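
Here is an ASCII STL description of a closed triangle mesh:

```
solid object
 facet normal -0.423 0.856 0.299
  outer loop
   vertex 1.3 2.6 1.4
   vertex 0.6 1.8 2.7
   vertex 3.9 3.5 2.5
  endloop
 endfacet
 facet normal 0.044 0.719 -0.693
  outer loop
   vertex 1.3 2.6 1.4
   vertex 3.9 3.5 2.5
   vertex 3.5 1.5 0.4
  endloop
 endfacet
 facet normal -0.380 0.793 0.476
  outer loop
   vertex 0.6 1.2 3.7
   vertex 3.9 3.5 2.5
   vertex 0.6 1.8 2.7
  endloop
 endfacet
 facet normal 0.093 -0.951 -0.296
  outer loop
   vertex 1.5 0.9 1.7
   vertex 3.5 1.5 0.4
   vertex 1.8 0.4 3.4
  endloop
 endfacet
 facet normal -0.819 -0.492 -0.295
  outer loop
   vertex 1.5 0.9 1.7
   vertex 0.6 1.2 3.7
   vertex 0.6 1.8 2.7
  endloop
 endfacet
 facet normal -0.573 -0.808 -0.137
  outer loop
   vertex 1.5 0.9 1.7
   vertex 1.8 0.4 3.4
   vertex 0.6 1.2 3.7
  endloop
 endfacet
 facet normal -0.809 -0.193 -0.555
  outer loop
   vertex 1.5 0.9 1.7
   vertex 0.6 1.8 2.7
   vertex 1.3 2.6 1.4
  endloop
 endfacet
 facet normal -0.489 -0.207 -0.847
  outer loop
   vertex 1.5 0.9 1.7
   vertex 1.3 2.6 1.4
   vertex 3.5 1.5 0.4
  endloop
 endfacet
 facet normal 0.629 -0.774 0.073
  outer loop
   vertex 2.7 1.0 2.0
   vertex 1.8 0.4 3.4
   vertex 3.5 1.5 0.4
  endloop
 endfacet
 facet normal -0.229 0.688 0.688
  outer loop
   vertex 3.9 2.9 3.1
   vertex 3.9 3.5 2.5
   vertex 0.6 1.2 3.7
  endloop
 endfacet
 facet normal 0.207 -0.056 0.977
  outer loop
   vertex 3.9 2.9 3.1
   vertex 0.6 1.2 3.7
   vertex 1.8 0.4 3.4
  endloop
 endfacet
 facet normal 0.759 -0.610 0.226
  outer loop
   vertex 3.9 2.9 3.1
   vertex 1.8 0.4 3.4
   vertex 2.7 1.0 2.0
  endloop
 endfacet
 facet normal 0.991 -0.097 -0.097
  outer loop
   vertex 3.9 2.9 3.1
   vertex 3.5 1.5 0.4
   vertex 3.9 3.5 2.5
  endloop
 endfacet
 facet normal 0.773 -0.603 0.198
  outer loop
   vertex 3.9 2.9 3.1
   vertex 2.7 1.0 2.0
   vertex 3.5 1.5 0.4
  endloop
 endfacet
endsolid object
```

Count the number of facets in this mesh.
14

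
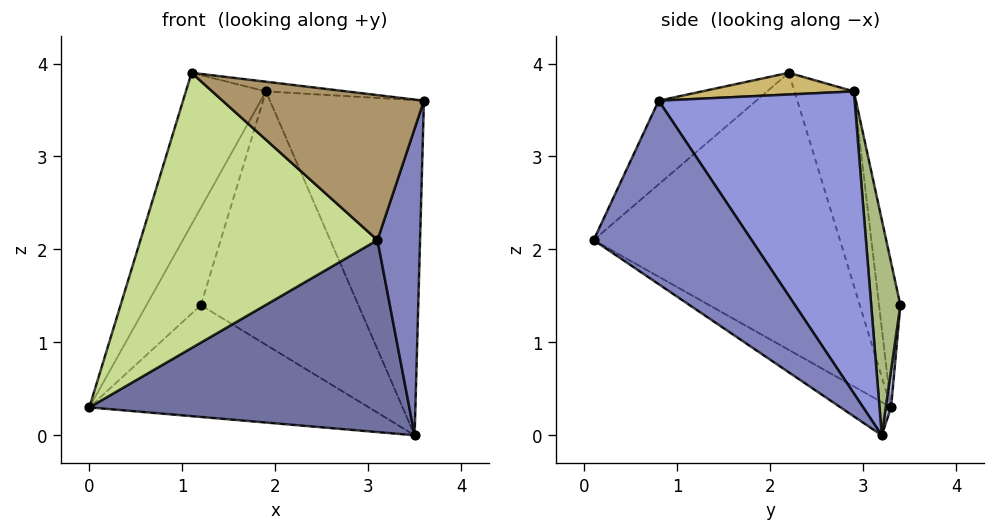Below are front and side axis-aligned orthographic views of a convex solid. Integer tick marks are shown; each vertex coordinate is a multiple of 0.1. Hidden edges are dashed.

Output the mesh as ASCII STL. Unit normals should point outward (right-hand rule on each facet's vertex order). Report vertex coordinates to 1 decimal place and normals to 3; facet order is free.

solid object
 facet normal -0.087 -0.551 -0.830
  outer loop
   vertex 3.1 0.1 2.1
   vertex 0.0 3.3 0.3
   vertex 3.5 3.2 0.0
  endloop
 endfacet
 facet normal 0.947 -0.255 -0.196
  outer loop
   vertex 3.1 0.1 2.1
   vertex 3.5 3.2 0.0
   vertex 3.6 0.8 3.6
  endloop
 endfacet
 facet normal 0.732 0.576 0.363
  outer loop
   vertex 1.9 2.9 3.7
   vertex 3.6 0.8 3.6
   vertex 3.5 3.2 0.0
  endloop
 endfacet
 facet normal 0.019 0.994 -0.111
  outer loop
   vertex 1.2 3.4 1.4
   vertex 3.5 3.2 0.0
   vertex 0.0 3.3 0.3
  endloop
 endfacet
 facet normal -0.348 0.888 0.299
  outer loop
   vertex 1.2 3.4 1.4
   vertex 0.0 3.3 0.3
   vertex 1.9 2.9 3.7
  endloop
 endfacet
 facet normal 0.180 0.971 0.156
  outer loop
   vertex 1.2 3.4 1.4
   vertex 1.9 2.9 3.7
   vertex 3.5 3.2 0.0
  endloop
 endfacet
 facet normal -0.721 -0.693 0.008
  outer loop
   vertex 1.1 2.2 3.9
   vertex 0.0 3.3 0.3
   vertex 3.1 0.1 2.1
  endloop
 endfacet
 facet normal -0.548 0.738 0.393
  outer loop
   vertex 1.1 2.2 3.9
   vertex 1.9 2.9 3.7
   vertex 0.0 3.3 0.3
  endloop
 endfacet
 facet normal -0.380 -0.783 0.492
  outer loop
   vertex 1.1 2.2 3.9
   vertex 3.1 0.1 2.1
   vertex 3.6 0.8 3.6
  endloop
 endfacet
 facet normal 0.168 0.089 0.982
  outer loop
   vertex 1.1 2.2 3.9
   vertex 3.6 0.8 3.6
   vertex 1.9 2.9 3.7
  endloop
 endfacet
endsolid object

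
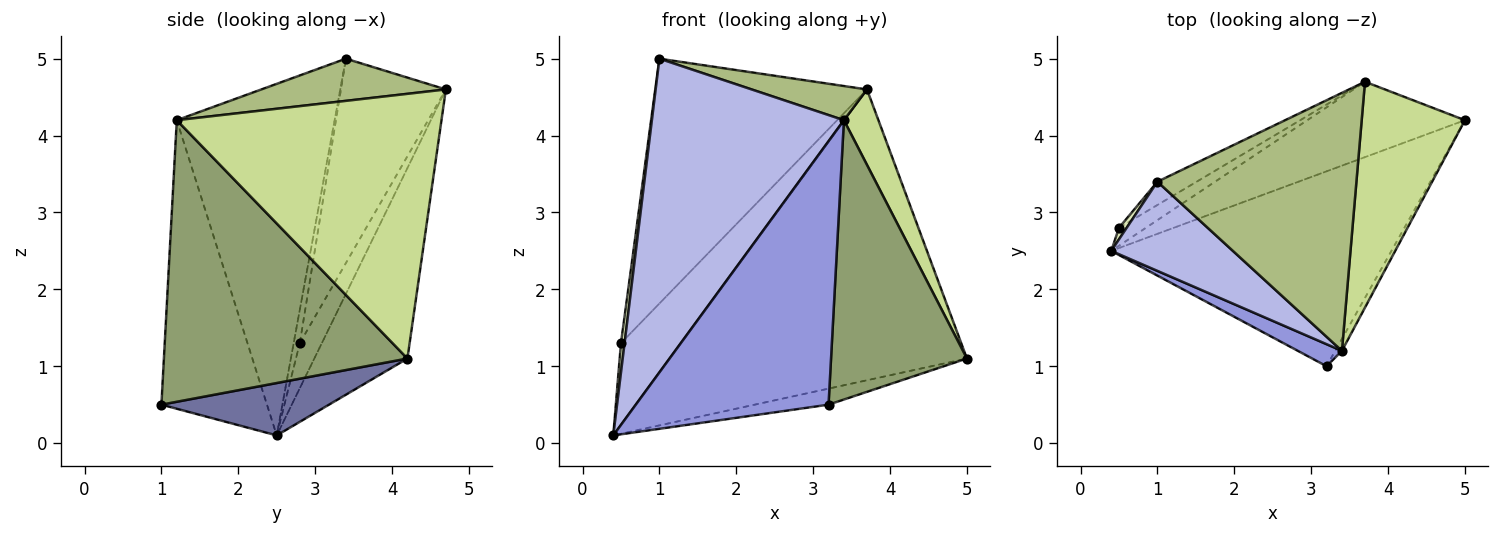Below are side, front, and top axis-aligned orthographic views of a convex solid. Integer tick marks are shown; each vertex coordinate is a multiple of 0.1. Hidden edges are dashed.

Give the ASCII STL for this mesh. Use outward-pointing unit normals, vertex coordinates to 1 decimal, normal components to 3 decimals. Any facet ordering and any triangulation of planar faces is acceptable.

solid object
 facet normal 0.183 0.081 -0.980
  outer loop
   vertex 3.2 1.0 0.5
   vertex 0.4 2.5 0.1
   vertex 5.0 4.2 1.1
  endloop
 endfacet
 facet normal -0.290 0.926 -0.240
  outer loop
   vertex 3.7 4.7 4.6
   vertex 5.0 4.2 1.1
   vertex 0.4 2.5 0.1
  endloop
 endfacet
 facet normal -0.479 -0.875 0.073
  outer loop
   vertex 3.4 1.2 4.2
   vertex 0.4 2.5 0.1
   vertex 3.2 1.0 0.5
  endloop
 endfacet
 facet normal -0.620 -0.755 0.215
  outer loop
   vertex 3.4 1.2 4.2
   vertex 1.0 3.4 5.0
   vertex 0.4 2.5 0.1
  endloop
 endfacet
 facet normal 0.873 -0.487 -0.021
  outer loop
   vertex 3.4 1.2 4.2
   vertex 3.2 1.0 0.5
   vertex 5.0 4.2 1.1
  endloop
 endfacet
 facet normal 0.206 -0.128 0.970
  outer loop
   vertex 3.4 1.2 4.2
   vertex 3.7 4.7 4.6
   vertex 1.0 3.4 5.0
  endloop
 endfacet
 facet normal 0.925 -0.120 0.361
  outer loop
   vertex 3.4 1.2 4.2
   vertex 5.0 4.2 1.1
   vertex 3.7 4.7 4.6
  endloop
 endfacet
 facet normal -0.845 -0.498 0.195
  outer loop
   vertex 0.5 2.8 1.3
   vertex 0.4 2.5 0.1
   vertex 1.0 3.4 5.0
  endloop
 endfacet
 facet normal -0.338 0.919 -0.202
  outer loop
   vertex 0.5 2.8 1.3
   vertex 3.7 4.7 4.6
   vertex 0.4 2.5 0.1
  endloop
 endfacet
 facet normal -0.442 0.893 -0.085
  outer loop
   vertex 0.5 2.8 1.3
   vertex 1.0 3.4 5.0
   vertex 3.7 4.7 4.6
  endloop
 endfacet
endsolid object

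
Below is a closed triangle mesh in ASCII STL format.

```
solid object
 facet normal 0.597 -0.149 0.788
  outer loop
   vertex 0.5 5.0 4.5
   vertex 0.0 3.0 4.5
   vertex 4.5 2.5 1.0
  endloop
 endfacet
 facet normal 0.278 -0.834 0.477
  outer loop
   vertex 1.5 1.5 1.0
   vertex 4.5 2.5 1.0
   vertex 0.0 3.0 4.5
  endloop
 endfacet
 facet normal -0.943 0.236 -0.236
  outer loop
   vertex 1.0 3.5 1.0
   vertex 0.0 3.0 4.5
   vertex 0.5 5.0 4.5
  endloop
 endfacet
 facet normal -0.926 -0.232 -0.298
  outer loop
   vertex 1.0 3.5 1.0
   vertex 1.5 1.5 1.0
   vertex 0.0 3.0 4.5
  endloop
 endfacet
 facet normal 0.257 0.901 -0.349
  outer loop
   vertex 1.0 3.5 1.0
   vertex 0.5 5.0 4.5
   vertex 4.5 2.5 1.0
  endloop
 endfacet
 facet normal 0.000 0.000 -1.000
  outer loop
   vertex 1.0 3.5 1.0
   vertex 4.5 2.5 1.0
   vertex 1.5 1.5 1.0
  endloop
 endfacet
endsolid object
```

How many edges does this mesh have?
9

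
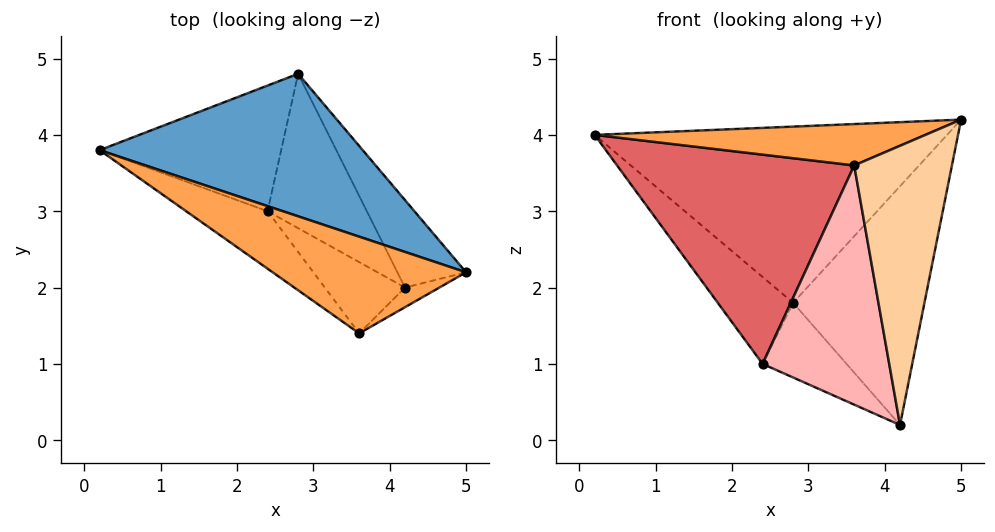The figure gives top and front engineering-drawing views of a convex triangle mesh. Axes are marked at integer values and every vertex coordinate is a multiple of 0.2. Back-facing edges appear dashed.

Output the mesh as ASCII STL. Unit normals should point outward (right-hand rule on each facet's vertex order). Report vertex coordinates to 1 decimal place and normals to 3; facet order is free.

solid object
 facet normal 0.227 0.757 0.612
  outer loop
   vertex 2.8 4.8 1.8
   vertex 0.2 3.8 4.0
   vertex 5.0 2.2 4.2
  endloop
 endfacet
 facet normal 0.829 0.525 -0.192
  outer loop
   vertex 4.2 2.0 0.2
   vertex 2.8 4.8 1.8
   vertex 5.0 2.2 4.2
  endloop
 endfacet
 facet normal -0.167 -0.388 0.907
  outer loop
   vertex 3.6 1.4 3.6
   vertex 5.0 2.2 4.2
   vertex 0.2 3.8 4.0
  endloop
 endfacet
 facet normal 0.515 -0.855 -0.060
  outer loop
   vertex 3.6 1.4 3.6
   vertex 4.2 2.0 0.2
   vertex 5.0 2.2 4.2
  endloop
 endfacet
 facet normal -0.675 0.420 -0.607
  outer loop
   vertex 2.4 3.0 1.0
   vertex 0.2 3.8 4.0
   vertex 2.8 4.8 1.8
  endloop
 endfacet
 facet normal -0.156 0.430 -0.889
  outer loop
   vertex 2.4 3.0 1.0
   vertex 2.8 4.8 1.8
   vertex 4.2 2.0 0.2
  endloop
 endfacet
 facet normal -0.580 -0.786 -0.216
  outer loop
   vertex 2.4 3.0 1.0
   vertex 3.6 1.4 3.6
   vertex 0.2 3.8 4.0
  endloop
 endfacet
 facet normal -0.550 -0.800 -0.238
  outer loop
   vertex 2.4 3.0 1.0
   vertex 4.2 2.0 0.2
   vertex 3.6 1.4 3.6
  endloop
 endfacet
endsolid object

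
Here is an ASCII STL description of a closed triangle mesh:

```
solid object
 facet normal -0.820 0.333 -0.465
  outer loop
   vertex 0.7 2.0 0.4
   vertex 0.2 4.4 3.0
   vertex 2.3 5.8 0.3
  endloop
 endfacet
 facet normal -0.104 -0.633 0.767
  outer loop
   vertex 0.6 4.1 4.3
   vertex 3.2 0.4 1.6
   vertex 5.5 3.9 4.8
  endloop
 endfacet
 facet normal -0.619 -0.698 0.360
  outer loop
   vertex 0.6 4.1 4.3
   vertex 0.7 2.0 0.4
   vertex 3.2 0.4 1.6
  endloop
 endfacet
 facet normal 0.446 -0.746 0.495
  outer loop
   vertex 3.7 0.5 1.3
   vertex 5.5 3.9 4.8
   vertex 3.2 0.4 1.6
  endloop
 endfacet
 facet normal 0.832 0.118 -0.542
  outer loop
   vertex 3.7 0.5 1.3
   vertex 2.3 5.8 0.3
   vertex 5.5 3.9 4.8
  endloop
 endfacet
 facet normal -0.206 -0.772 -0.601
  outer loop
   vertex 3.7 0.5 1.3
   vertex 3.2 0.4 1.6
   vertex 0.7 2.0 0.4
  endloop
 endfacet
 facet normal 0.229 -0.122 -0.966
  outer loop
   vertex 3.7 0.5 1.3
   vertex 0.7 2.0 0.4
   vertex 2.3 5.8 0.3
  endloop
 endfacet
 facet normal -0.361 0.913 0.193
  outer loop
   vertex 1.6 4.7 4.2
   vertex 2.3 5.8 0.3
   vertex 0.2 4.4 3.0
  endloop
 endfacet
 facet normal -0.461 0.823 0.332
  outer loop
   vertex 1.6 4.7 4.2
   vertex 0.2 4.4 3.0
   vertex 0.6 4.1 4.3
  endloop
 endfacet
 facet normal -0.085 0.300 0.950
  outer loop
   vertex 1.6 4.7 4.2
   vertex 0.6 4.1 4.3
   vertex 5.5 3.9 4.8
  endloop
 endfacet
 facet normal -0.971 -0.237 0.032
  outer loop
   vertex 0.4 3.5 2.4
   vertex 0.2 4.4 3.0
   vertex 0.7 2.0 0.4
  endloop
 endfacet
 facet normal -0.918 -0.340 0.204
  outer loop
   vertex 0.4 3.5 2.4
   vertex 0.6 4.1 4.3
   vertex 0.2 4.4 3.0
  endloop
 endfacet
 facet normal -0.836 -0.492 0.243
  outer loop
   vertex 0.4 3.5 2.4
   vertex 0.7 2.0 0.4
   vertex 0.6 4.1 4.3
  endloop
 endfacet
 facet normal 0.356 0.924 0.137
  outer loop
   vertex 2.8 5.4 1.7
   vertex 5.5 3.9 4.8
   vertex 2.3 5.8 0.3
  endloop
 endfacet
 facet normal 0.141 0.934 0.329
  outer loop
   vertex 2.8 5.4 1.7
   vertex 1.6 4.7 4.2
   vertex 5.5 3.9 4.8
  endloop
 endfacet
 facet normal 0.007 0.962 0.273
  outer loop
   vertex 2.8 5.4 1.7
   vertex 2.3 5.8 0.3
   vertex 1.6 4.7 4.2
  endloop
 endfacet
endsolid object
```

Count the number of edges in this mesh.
24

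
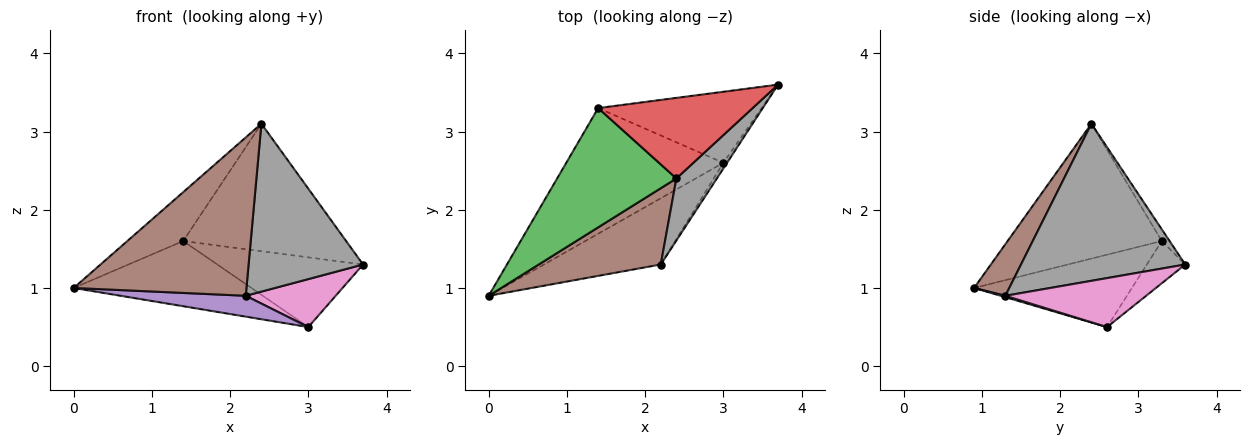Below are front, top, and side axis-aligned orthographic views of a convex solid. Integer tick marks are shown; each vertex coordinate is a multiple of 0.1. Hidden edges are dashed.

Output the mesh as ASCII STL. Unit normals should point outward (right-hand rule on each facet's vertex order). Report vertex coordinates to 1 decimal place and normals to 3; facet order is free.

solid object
 facet normal -0.378 0.426 -0.822
  outer loop
   vertex 1.4 3.3 1.6
   vertex 3.0 2.6 0.5
   vertex 0.0 0.9 1.0
  endloop
 endfacet
 facet normal -0.181 0.689 -0.702
  outer loop
   vertex 1.4 3.3 1.6
   vertex 3.7 3.6 1.3
   vertex 3.0 2.6 0.5
  endloop
 endfacet
 facet normal -0.723 0.262 0.639
  outer loop
   vertex 1.4 3.3 1.6
   vertex 0.0 0.9 1.0
   vertex 2.4 2.4 3.1
  endloop
 endfacet
 facet normal -0.041 0.845 0.534
  outer loop
   vertex 1.4 3.3 1.6
   vertex 2.4 2.4 3.1
   vertex 3.7 3.6 1.3
  endloop
 endfacet
 facet normal 0.011 -0.300 -0.954
  outer loop
   vertex 2.2 1.3 0.9
   vertex 0.0 0.9 1.0
   vertex 3.0 2.6 0.5
  endloop
 endfacet
 facet normal 0.181 -0.886 0.427
  outer loop
   vertex 2.2 1.3 0.9
   vertex 2.4 2.4 3.1
   vertex 0.0 0.9 1.0
  endloop
 endfacet
 facet normal 0.841 -0.537 -0.064
  outer loop
   vertex 2.2 1.3 0.9
   vertex 3.0 2.6 0.5
   vertex 3.7 3.6 1.3
  endloop
 endfacet
 facet normal 0.803 -0.559 0.207
  outer loop
   vertex 2.2 1.3 0.9
   vertex 3.7 3.6 1.3
   vertex 2.4 2.4 3.1
  endloop
 endfacet
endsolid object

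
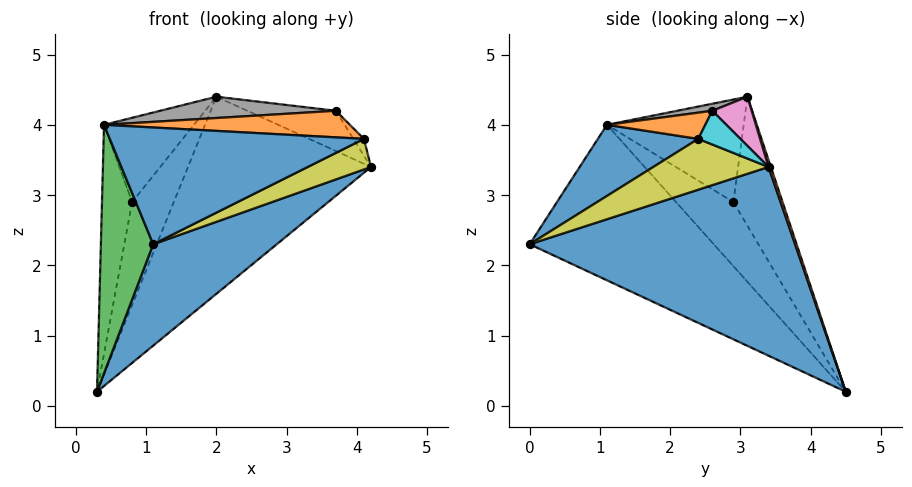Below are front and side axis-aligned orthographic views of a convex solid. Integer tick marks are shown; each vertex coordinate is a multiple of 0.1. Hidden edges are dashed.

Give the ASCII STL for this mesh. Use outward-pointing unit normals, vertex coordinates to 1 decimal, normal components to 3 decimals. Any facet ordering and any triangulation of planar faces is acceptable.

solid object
 facet normal 0.566 -0.264 -0.781
  outer loop
   vertex 1.1 0.0 2.3
   vertex 0.3 4.5 0.2
   vertex 4.2 3.4 3.4
  endloop
 endfacet
 facet normal 0.012 0.950 0.312
  outer loop
   vertex 2.0 3.1 4.4
   vertex 4.2 3.4 3.4
   vertex 0.3 4.5 0.2
  endloop
 endfacet
 facet normal -0.940 -0.267 -0.214
  outer loop
   vertex 0.4 1.1 4.0
   vertex 0.3 4.5 0.2
   vertex 1.1 0.0 2.3
  endloop
 endfacet
 facet normal -0.676 0.572 0.464
  outer loop
   vertex 0.8 2.9 2.9
   vertex 2.0 3.1 4.4
   vertex 0.3 4.5 0.2
  endloop
 endfacet
 facet normal -0.810 0.426 0.403
  outer loop
   vertex 0.8 2.9 2.9
   vertex 0.3 4.5 0.2
   vertex 0.4 1.1 4.0
  endloop
 endfacet
 facet normal -0.718 0.472 0.511
  outer loop
   vertex 0.8 2.9 2.9
   vertex 0.4 1.1 4.0
   vertex 2.0 3.1 4.4
  endloop
 endfacet
 facet normal 0.264 0.594 0.760
  outer loop
   vertex 3.7 2.6 4.2
   vertex 4.2 3.4 3.4
   vertex 2.0 3.1 4.4
  endloop
 endfacet
 facet normal 0.046 -0.231 0.972
  outer loop
   vertex 3.7 2.6 4.2
   vertex 2.0 3.1 4.4
   vertex 0.4 1.1 4.0
  endloop
 endfacet
 facet normal 0.625 -0.343 -0.701
  outer loop
   vertex 4.1 2.4 3.8
   vertex 1.1 0.0 2.3
   vertex 4.2 3.4 3.4
  endloop
 endfacet
 facet normal 0.740 0.185 0.647
  outer loop
   vertex 4.1 2.4 3.8
   vertex 4.2 3.4 3.4
   vertex 3.7 2.6 4.2
  endloop
 endfacet
 facet normal 0.294 -0.743 0.602
  outer loop
   vertex 4.1 2.4 3.8
   vertex 0.4 1.1 4.0
   vertex 1.1 0.0 2.3
  endloop
 endfacet
 facet normal 0.285 -0.712 0.641
  outer loop
   vertex 4.1 2.4 3.8
   vertex 3.7 2.6 4.2
   vertex 0.4 1.1 4.0
  endloop
 endfacet
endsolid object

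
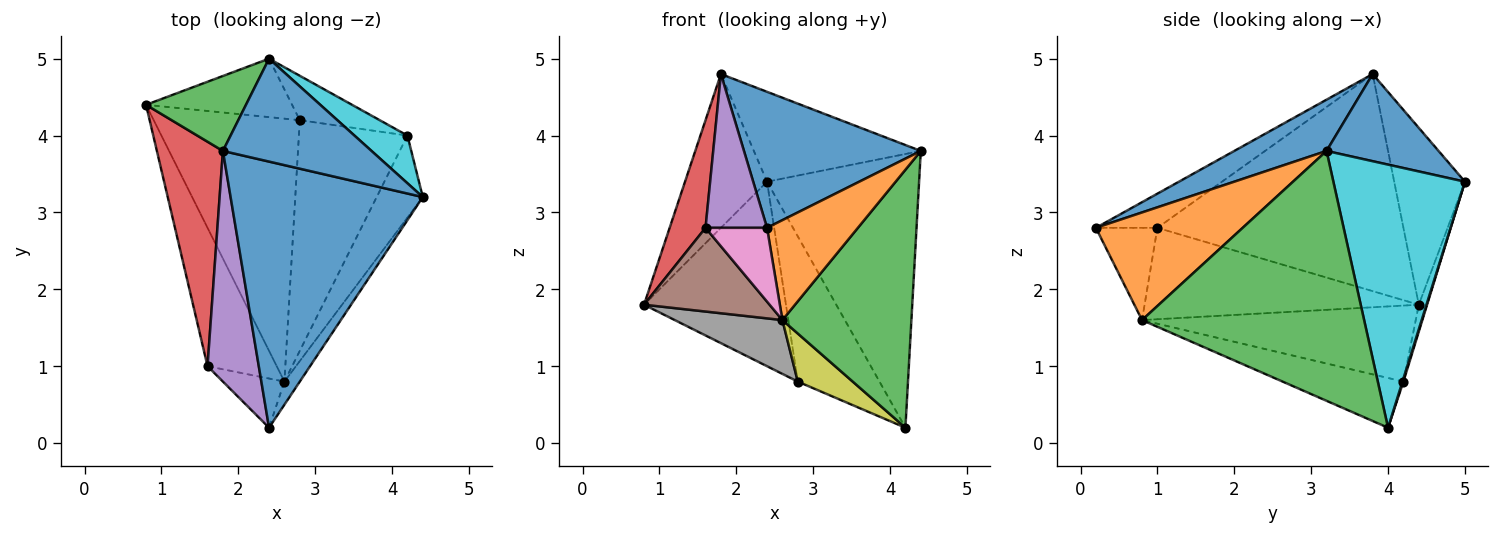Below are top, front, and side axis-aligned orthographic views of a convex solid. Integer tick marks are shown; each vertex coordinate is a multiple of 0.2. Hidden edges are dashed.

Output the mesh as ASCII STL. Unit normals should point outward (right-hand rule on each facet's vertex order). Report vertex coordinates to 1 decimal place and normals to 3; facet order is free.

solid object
 facet normal 0.231 -0.443 0.866
  outer loop
   vertex 1.8 3.8 4.8
   vertex 2.4 0.2 2.8
   vertex 4.4 3.2 3.8
  endloop
 endfacet
 facet normal 0.844 -0.523 -0.121
  outer loop
   vertex 2.6 0.8 1.6
   vertex 4.4 3.2 3.8
   vertex 2.4 0.2 2.8
  endloop
 endfacet
 facet normal 0.854 -0.496 -0.158
  outer loop
   vertex 2.6 0.8 1.6
   vertex 4.2 4.0 0.2
   vertex 4.4 3.2 3.8
  endloop
 endfacet
 facet normal -0.948 -0.138 0.288
  outer loop
   vertex 1.6 1.0 2.8
   vertex 1.8 3.8 4.8
   vertex 0.8 4.4 1.8
  endloop
 endfacet
 facet normal -0.485 -0.485 0.728
  outer loop
   vertex 1.6 1.0 2.8
   vertex 2.4 0.2 2.8
   vertex 1.8 3.8 4.8
  endloop
 endfacet
 facet normal -0.749 -0.343 -0.567
  outer loop
   vertex 1.6 1.0 2.8
   vertex 0.8 4.4 1.8
   vertex 2.6 0.8 1.6
  endloop
 endfacet
 facet normal -0.640 -0.640 -0.426
  outer loop
   vertex 1.6 1.0 2.8
   vertex 2.6 0.8 1.6
   vertex 2.4 0.2 2.8
  endloop
 endfacet
 facet normal -0.454 -0.179 -0.873
  outer loop
   vertex 2.8 4.2 0.8
   vertex 2.6 0.8 1.6
   vertex 0.8 4.4 1.8
  endloop
 endfacet
 facet normal -0.409 -0.186 -0.893
  outer loop
   vertex 2.8 4.2 0.8
   vertex 4.2 4.0 0.2
   vertex 2.6 0.8 1.6
  endloop
 endfacet
 facet normal 0.649 0.750 0.131
  outer loop
   vertex 2.4 5.0 3.4
   vertex 4.4 3.2 3.8
   vertex 4.2 4.0 0.2
  endloop
 endfacet
 facet normal 0.404 0.602 0.689
  outer loop
   vertex 2.4 5.0 3.4
   vertex 1.8 3.8 4.8
   vertex 4.4 3.2 3.8
  endloop
 endfacet
 facet normal 0.011 0.956 -0.292
  outer loop
   vertex 2.4 5.0 3.4
   vertex 4.2 4.0 0.2
   vertex 2.8 4.2 0.8
  endloop
 endfacet
 facet normal -0.613 0.710 0.346
  outer loop
   vertex 2.4 5.0 3.4
   vertex 0.8 4.4 1.8
   vertex 1.8 3.8 4.8
  endloop
 endfacet
 facet normal -0.056 0.952 -0.301
  outer loop
   vertex 2.4 5.0 3.4
   vertex 2.8 4.2 0.8
   vertex 0.8 4.4 1.8
  endloop
 endfacet
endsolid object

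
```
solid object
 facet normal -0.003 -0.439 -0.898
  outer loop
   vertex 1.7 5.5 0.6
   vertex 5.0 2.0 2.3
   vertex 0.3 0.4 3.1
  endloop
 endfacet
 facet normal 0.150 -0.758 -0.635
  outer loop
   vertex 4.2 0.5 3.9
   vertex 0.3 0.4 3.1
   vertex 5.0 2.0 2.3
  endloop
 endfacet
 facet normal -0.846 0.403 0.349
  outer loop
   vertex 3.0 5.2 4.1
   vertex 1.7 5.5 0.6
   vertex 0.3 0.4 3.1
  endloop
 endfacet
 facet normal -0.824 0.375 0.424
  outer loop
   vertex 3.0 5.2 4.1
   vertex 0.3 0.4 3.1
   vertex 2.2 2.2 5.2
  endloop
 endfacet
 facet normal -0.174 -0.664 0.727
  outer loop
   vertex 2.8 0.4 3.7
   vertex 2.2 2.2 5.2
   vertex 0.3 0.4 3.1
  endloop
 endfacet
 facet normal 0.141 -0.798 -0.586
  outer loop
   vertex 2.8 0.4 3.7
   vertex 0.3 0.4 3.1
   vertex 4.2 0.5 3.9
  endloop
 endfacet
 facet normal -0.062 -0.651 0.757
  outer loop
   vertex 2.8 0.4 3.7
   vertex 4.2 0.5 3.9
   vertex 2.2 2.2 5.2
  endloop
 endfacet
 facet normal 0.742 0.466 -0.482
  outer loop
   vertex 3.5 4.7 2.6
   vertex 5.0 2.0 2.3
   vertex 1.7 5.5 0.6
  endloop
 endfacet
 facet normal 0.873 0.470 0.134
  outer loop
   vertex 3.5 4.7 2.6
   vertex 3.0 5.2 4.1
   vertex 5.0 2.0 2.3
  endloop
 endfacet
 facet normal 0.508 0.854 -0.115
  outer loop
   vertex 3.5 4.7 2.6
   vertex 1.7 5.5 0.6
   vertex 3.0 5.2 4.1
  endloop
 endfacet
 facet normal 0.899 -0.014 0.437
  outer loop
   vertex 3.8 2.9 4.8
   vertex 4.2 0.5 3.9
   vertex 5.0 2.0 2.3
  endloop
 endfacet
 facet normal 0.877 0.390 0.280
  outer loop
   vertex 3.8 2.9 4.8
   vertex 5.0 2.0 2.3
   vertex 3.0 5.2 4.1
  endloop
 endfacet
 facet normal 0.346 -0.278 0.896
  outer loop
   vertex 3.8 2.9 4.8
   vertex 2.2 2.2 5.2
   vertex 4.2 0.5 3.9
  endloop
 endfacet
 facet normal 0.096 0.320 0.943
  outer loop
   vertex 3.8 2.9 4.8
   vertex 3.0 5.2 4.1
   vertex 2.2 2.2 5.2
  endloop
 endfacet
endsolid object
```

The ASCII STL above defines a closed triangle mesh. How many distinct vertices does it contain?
9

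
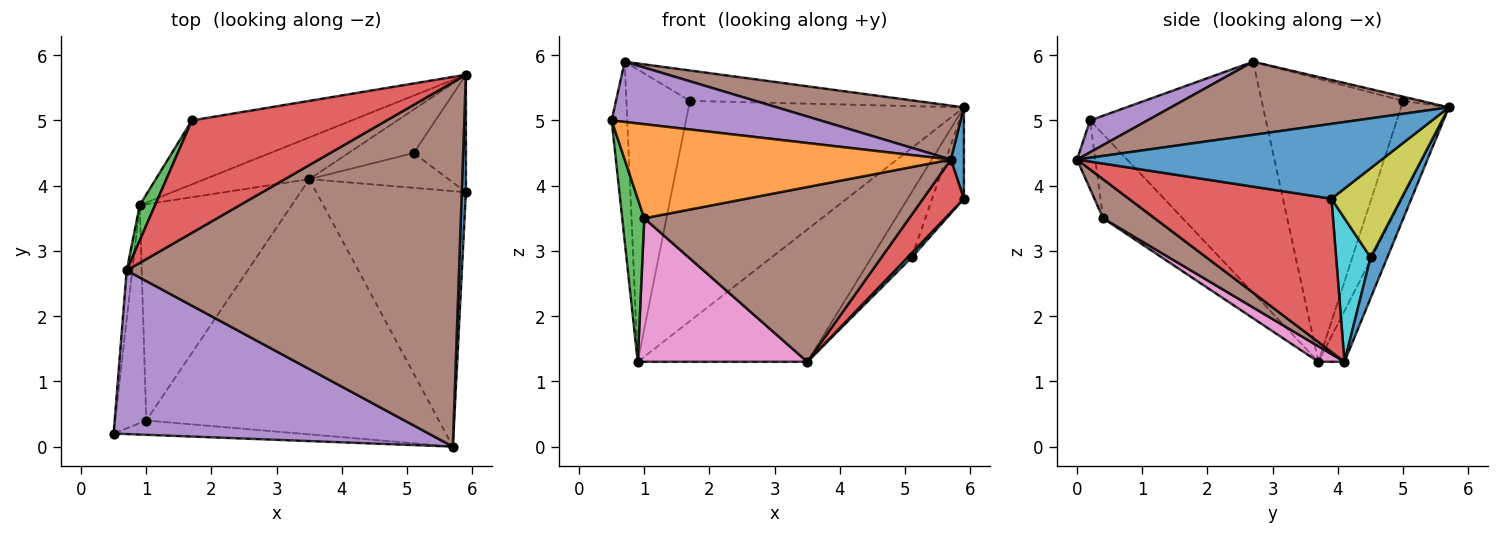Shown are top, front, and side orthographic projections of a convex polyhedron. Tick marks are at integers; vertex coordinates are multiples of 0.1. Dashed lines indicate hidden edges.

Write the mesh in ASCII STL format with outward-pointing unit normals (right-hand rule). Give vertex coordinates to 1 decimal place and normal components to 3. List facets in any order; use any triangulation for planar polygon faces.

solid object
 facet normal 0.998 -0.043 0.055
  outer loop
   vertex 5.9 5.7 5.2
   vertex 5.7 0.0 4.4
   vertex 5.9 3.9 3.8
  endloop
 endfacet
 facet normal -0.055 -0.987 -0.150
  outer loop
   vertex 1.0 0.4 3.5
   vertex 5.7 0.0 4.4
   vertex 0.5 0.2 5.0
  endloop
 endfacet
 facet normal -0.908 -0.252 -0.336
  outer loop
   vertex 1.0 0.4 3.5
   vertex 0.5 0.2 5.0
   vertex 0.9 3.7 1.3
  endloop
 endfacet
 facet normal 0.708 -0.143 -0.691
  outer loop
   vertex 3.5 4.1 1.3
   vertex 5.9 3.9 3.8
   vertex 5.7 0.0 4.4
  endloop
 endfacet
 facet normal -0.145 0.944 -0.298
  outer loop
   vertex 3.5 4.1 1.3
   vertex 0.9 3.7 1.3
   vertex 5.9 5.7 5.2
  endloop
 endfacet
 facet normal 0.109 -0.562 -0.820
  outer loop
   vertex 3.5 4.1 1.3
   vertex 5.7 0.0 4.4
   vertex 1.0 0.4 3.5
  endloop
 endfacet
 facet normal 0.085 -0.551 -0.830
  outer loop
   vertex 3.5 4.1 1.3
   vertex 1.0 0.4 3.5
   vertex 0.9 3.7 1.3
  endloop
 endfacet
 facet normal -0.164 0.947 -0.275
  outer loop
   vertex 1.7 5.0 5.3
   vertex 5.9 5.7 5.2
   vertex 0.9 3.7 1.3
  endloop
 endfacet
 facet normal 0.803 0.366 -0.470
  outer loop
   vertex 5.1 4.5 2.9
   vertex 5.9 5.7 5.2
   vertex 5.9 3.9 3.8
  endloop
 endfacet
 facet normal 0.715 -0.087 -0.694
  outer loop
   vertex 5.1 4.5 2.9
   vertex 5.9 3.9 3.8
   vertex 3.5 4.1 1.3
  endloop
 endfacet
 facet normal 0.328 0.786 -0.524
  outer loop
   vertex 5.1 4.5 2.9
   vertex 3.5 4.1 1.3
   vertex 5.9 5.7 5.2
  endloop
 endfacet
 facet normal -0.996 0.088 -0.024
  outer loop
   vertex 0.7 2.7 5.9
   vertex 0.9 3.7 1.3
   vertex 0.5 0.2 5.0
  endloop
 endfacet
 facet normal -0.911 0.409 0.049
  outer loop
   vertex 0.7 2.7 5.9
   vertex 1.7 5.0 5.3
   vertex 0.9 3.7 1.3
  endloop
 endfacet
 facet normal -0.020 0.261 0.965
  outer loop
   vertex 0.7 2.7 5.9
   vertex 5.9 5.7 5.2
   vertex 1.7 5.0 5.3
  endloop
 endfacet
 facet normal 0.095 -0.344 0.934
  outer loop
   vertex 0.7 2.7 5.9
   vertex 0.5 0.2 5.0
   vertex 5.7 0.0 4.4
  endloop
 endfacet
 facet normal 0.213 -0.143 0.967
  outer loop
   vertex 0.7 2.7 5.9
   vertex 5.7 0.0 4.4
   vertex 5.9 5.7 5.2
  endloop
 endfacet
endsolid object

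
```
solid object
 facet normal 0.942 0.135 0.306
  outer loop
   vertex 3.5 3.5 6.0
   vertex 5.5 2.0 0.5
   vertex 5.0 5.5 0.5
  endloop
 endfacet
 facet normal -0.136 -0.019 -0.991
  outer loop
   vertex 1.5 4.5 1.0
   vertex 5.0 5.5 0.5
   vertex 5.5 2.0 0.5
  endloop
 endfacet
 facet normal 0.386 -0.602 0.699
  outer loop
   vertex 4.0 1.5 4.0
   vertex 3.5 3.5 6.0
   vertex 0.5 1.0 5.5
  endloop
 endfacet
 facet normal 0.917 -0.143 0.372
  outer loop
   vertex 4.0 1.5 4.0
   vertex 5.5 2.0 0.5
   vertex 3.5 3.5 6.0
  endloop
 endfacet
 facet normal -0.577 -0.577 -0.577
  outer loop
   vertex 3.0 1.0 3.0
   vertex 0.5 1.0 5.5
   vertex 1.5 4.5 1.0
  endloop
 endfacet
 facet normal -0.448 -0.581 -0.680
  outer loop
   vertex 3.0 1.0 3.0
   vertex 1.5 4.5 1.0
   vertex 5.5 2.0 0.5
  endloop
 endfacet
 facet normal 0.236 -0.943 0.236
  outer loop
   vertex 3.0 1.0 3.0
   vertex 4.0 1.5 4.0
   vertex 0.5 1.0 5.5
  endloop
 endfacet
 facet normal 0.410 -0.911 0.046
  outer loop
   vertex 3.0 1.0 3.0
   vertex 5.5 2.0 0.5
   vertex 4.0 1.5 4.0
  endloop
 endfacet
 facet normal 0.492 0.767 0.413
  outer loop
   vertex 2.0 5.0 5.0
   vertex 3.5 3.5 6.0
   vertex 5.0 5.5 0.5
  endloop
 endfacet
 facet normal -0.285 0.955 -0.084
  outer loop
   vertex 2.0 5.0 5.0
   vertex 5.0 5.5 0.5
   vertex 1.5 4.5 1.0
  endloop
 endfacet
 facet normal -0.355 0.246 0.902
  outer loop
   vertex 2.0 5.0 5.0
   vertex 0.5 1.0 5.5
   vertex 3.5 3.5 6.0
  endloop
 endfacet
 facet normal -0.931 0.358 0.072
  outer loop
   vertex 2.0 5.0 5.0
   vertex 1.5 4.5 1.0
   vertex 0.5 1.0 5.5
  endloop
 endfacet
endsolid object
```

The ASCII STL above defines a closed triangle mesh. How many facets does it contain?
12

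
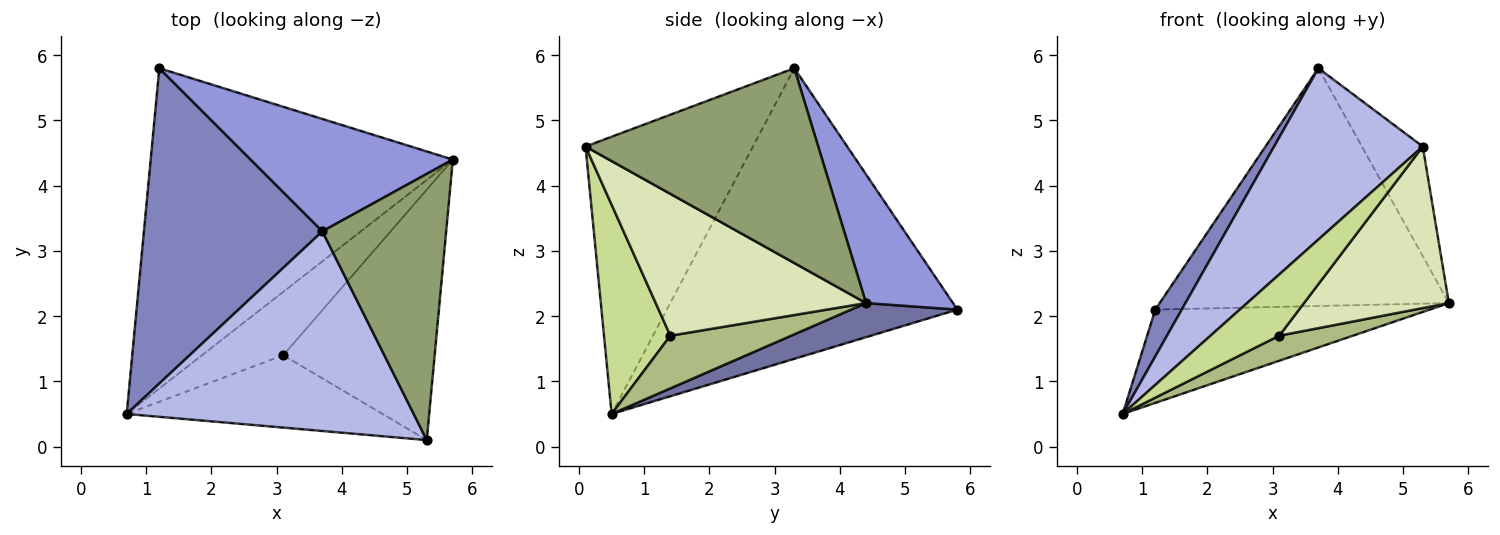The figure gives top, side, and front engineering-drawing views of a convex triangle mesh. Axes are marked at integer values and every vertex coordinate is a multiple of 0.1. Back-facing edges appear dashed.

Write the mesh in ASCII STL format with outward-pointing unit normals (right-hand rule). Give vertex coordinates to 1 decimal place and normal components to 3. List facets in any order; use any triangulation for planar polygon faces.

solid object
 facet normal 0.108 0.278 -0.955
  outer loop
   vertex 1.2 5.8 2.1
   vertex 5.7 4.4 2.2
   vertex 0.7 0.5 0.5
  endloop
 endfacet
 facet normal -0.850 -0.077 0.522
  outer loop
   vertex 3.7 3.3 5.8
   vertex 1.2 5.8 2.1
   vertex 0.7 0.5 0.5
  endloop
 endfacet
 facet normal 0.262 0.872 0.412
  outer loop
   vertex 3.7 3.3 5.8
   vertex 5.7 4.4 2.2
   vertex 1.2 5.8 2.1
  endloop
 endfacet
 facet normal -0.591 -0.525 0.612
  outer loop
   vertex 5.3 0.1 4.6
   vertex 3.7 3.3 5.8
   vertex 0.7 0.5 0.5
  endloop
 endfacet
 facet normal 0.824 0.216 0.524
  outer loop
   vertex 5.3 0.1 4.6
   vertex 5.7 4.4 2.2
   vertex 3.7 3.3 5.8
  endloop
 endfacet
 facet normal 0.516 -0.315 -0.797
  outer loop
   vertex 3.1 1.4 1.7
   vertex 0.7 0.5 0.5
   vertex 5.7 4.4 2.2
  endloop
 endfacet
 facet normal 0.529 -0.548 -0.647
  outer loop
   vertex 3.1 1.4 1.7
   vertex 5.3 0.1 4.6
   vertex 0.7 0.5 0.5
  endloop
 endfacet
 facet normal 0.619 -0.426 -0.660
  outer loop
   vertex 3.1 1.4 1.7
   vertex 5.7 4.4 2.2
   vertex 5.3 0.1 4.6
  endloop
 endfacet
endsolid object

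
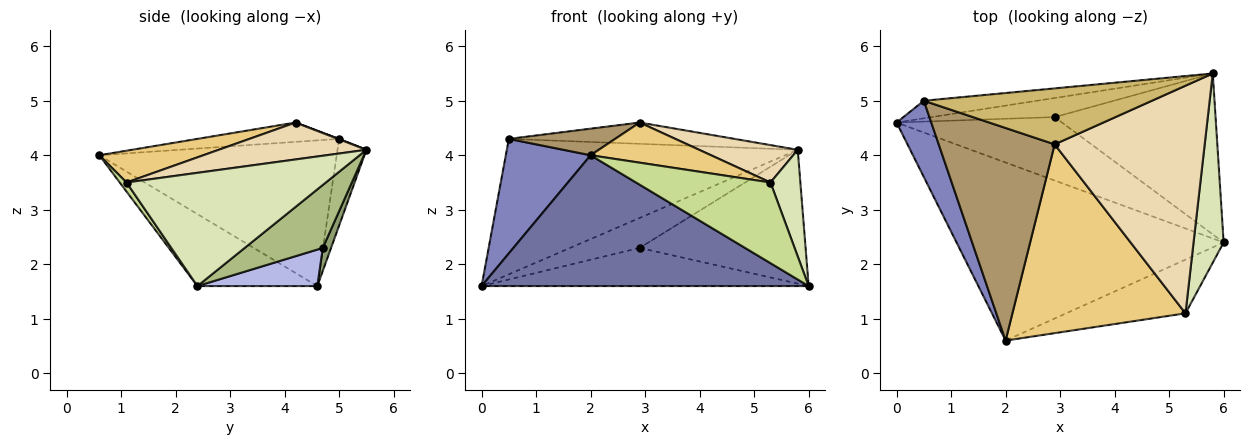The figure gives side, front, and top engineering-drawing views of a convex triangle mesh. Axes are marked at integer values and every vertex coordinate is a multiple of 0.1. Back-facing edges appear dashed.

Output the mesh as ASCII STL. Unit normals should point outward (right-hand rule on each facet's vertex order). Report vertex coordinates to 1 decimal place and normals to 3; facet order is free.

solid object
 facet normal -0.212 -0.579 -0.788
  outer loop
   vertex 2.0 0.6 4.0
   vertex 0.0 4.6 1.6
   vertex 6.0 2.4 1.6
  endloop
 endfacet
 facet normal -0.919 -0.328 0.219
  outer loop
   vertex 0.5 5.0 4.3
   vertex 0.0 4.6 1.6
   vertex 2.0 0.6 4.0
  endloop
 endfacet
 facet normal -0.098 0.987 -0.128
  outer loop
   vertex 0.5 5.0 4.3
   vertex 5.8 5.5 4.1
   vertex 0.0 4.6 1.6
  endloop
 endfacet
 facet normal 0.186 0.507 -0.842
  outer loop
   vertex 2.9 4.7 2.3
   vertex 6.0 2.4 1.6
   vertex 0.0 4.6 1.6
  endloop
 endfacet
 facet normal 0.100 0.839 -0.534
  outer loop
   vertex 2.9 4.7 2.3
   vertex 0.0 4.6 1.6
   vertex 5.8 5.5 4.1
  endloop
 endfacet
 facet normal 0.288 0.612 -0.736
  outer loop
   vertex 2.9 4.7 2.3
   vertex 5.8 5.5 4.1
   vertex 6.0 2.4 1.6
  endloop
 endfacet
 facet normal 0.042 -0.832 -0.554
  outer loop
   vertex 5.3 1.1 3.5
   vertex 2.0 0.6 4.0
   vertex 6.0 2.4 1.6
  endloop
 endfacet
 facet normal 0.956 -0.143 0.254
  outer loop
   vertex 5.3 1.1 3.5
   vertex 6.0 2.4 1.6
   vertex 5.8 5.5 4.1
  endloop
 endfacet
 facet normal -0.163 -0.122 0.979
  outer loop
   vertex 2.9 4.2 4.6
   vertex 0.5 5.0 4.3
   vertex 2.0 0.6 4.0
  endloop
 endfacet
 facet normal 0.002 0.356 0.935
  outer loop
   vertex 2.9 4.2 4.6
   vertex 5.8 5.5 4.1
   vertex 0.5 5.0 4.3
  endloop
 endfacet
 facet normal 0.177 -0.205 0.963
  outer loop
   vertex 2.9 4.2 4.6
   vertex 2.0 0.6 4.0
   vertex 5.3 1.1 3.5
  endloop
 endfacet
 facet normal 0.236 -0.158 0.959
  outer loop
   vertex 2.9 4.2 4.6
   vertex 5.3 1.1 3.5
   vertex 5.8 5.5 4.1
  endloop
 endfacet
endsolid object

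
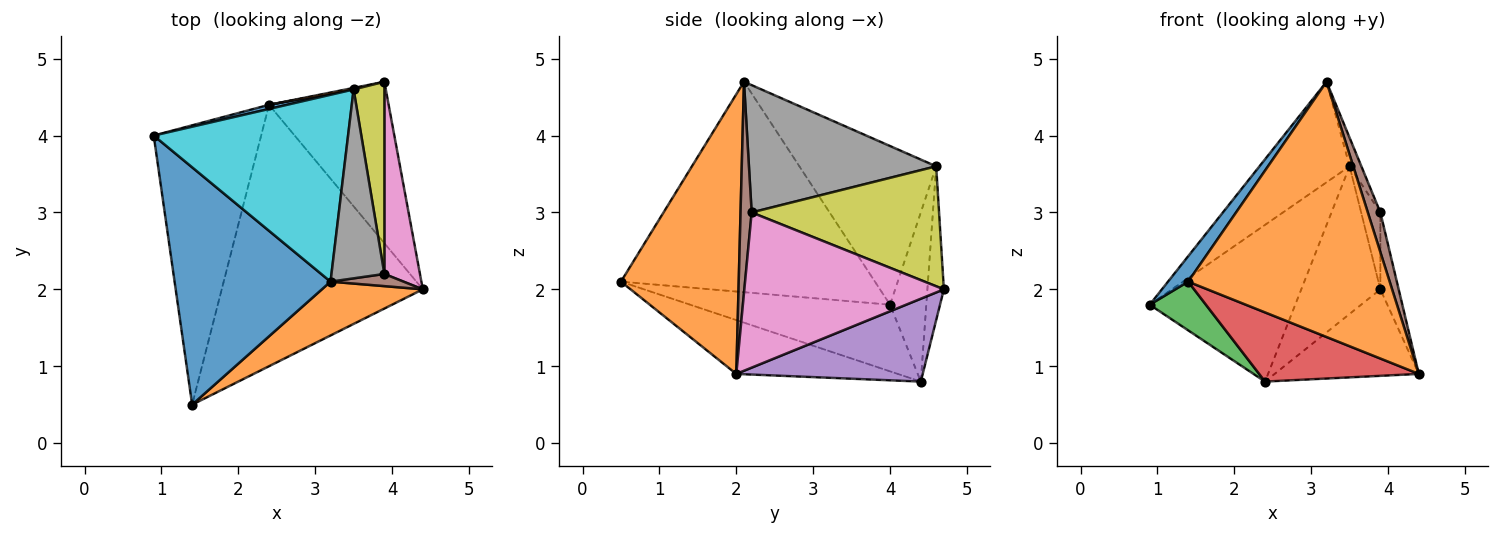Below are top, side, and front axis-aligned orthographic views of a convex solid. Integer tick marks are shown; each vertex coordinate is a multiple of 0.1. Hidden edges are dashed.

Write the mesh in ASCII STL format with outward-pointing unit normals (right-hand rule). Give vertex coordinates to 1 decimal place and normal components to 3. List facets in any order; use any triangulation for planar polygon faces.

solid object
 facet normal -0.802 -0.064 0.594
  outer loop
   vertex 3.2 2.1 4.7
   vertex 0.9 4.0 1.8
   vertex 1.4 0.5 2.1
  endloop
 endfacet
 facet normal 0.496 -0.849 0.179
  outer loop
   vertex 3.2 2.1 4.7
   vertex 1.4 0.5 2.1
   vertex 4.4 2.0 0.9
  endloop
 endfacet
 facet normal -0.521 -0.147 -0.841
  outer loop
   vertex 2.4 4.4 0.8
   vertex 1.4 0.5 2.1
   vertex 0.9 4.0 1.8
  endloop
 endfacet
 facet normal -0.250 -0.248 -0.936
  outer loop
   vertex 2.4 4.4 0.8
   vertex 4.4 2.0 0.9
   vertex 1.4 0.5 2.1
  endloop
 endfacet
 facet normal 0.521 0.403 -0.752
  outer loop
   vertex 2.4 4.4 0.8
   vertex 3.9 4.7 2.0
   vertex 4.4 2.0 0.9
  endloop
 endfacet
 facet normal 0.647 -0.729 0.223
  outer loop
   vertex 3.9 2.2 3.0
   vertex 3.2 2.1 4.7
   vertex 4.4 2.0 0.9
  endloop
 endfacet
 facet normal 0.971 0.089 0.223
  outer loop
   vertex 3.9 2.2 3.0
   vertex 4.4 2.0 0.9
   vertex 3.9 4.7 2.0
  endloop
 endfacet
 facet normal 0.922 0.058 0.383
  outer loop
   vertex 3.5 4.6 3.6
   vertex 3.2 2.1 4.7
   vertex 3.9 2.2 3.0
  endloop
 endfacet
 facet normal 0.964 0.099 0.247
  outer loop
   vertex 3.5 4.6 3.6
   vertex 3.9 2.2 3.0
   vertex 3.9 4.7 2.0
  endloop
 endfacet
 facet normal -0.584 0.385 0.715
  outer loop
   vertex 3.5 4.6 3.6
   vertex 0.9 4.0 1.8
   vertex 3.2 2.1 4.7
  endloop
 endfacet
 facet normal -0.242 0.970 0.026
  outer loop
   vertex 3.5 4.6 3.6
   vertex 2.4 4.4 0.8
   vertex 0.9 4.0 1.8
  endloop
 endfacet
 facet normal -0.204 0.979 0.010
  outer loop
   vertex 3.5 4.6 3.6
   vertex 3.9 4.7 2.0
   vertex 2.4 4.4 0.8
  endloop
 endfacet
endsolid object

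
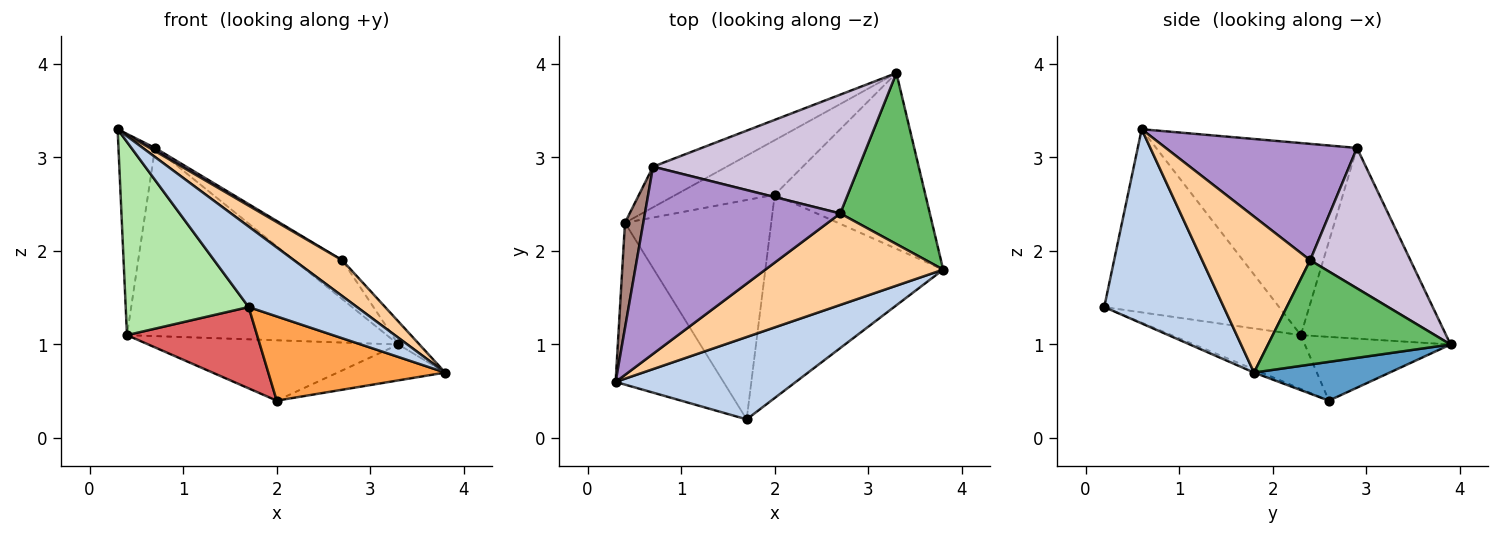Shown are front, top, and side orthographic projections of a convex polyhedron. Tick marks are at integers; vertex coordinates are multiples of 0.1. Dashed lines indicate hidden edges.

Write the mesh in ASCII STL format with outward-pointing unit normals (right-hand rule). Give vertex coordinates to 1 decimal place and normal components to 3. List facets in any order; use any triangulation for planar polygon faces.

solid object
 facet normal 0.245 0.194 -0.950
  outer loop
   vertex 2.0 2.6 0.4
   vertex 3.3 3.9 1.0
   vertex 3.8 1.8 0.7
  endloop
 endfacet
 facet normal 0.611 -0.554 0.566
  outer loop
   vertex 1.7 0.2 1.4
   vertex 3.8 1.8 0.7
   vertex 0.3 0.6 3.3
  endloop
 endfacet
 facet normal -0.016 -0.383 -0.924
  outer loop
   vertex 1.7 0.2 1.4
   vertex 2.0 2.6 0.4
   vertex 3.8 1.8 0.7
  endloop
 endfacet
 facet normal 0.633 -0.283 0.721
  outer loop
   vertex 2.7 2.4 1.9
   vertex 0.3 0.6 3.3
   vertex 3.8 1.8 0.7
  endloop
 endfacet
 facet normal 0.756 0.087 0.649
  outer loop
   vertex 2.7 2.4 1.9
   vertex 3.8 1.8 0.7
   vertex 3.3 3.9 1.0
  endloop
 endfacet
 facet normal -0.737 -0.518 -0.434
  outer loop
   vertex 0.4 2.3 1.1
   vertex 1.7 0.2 1.4
   vertex 0.3 0.6 3.3
  endloop
 endfacet
 facet normal -0.326 -0.329 -0.886
  outer loop
   vertex 0.4 2.3 1.1
   vertex 2.0 2.6 0.4
   vertex 1.7 0.2 1.4
  endloop
 endfacet
 facet normal -0.397 0.681 -0.615
  outer loop
   vertex 0.4 2.3 1.1
   vertex 3.3 3.9 1.0
   vertex 2.0 2.6 0.4
  endloop
 endfacet
 facet normal 0.512 -0.014 0.859
  outer loop
   vertex 0.7 2.9 3.1
   vertex 0.3 0.6 3.3
   vertex 2.7 2.4 1.9
  endloop
 endfacet
 facet normal 0.544 0.261 0.798
  outer loop
   vertex 0.7 2.9 3.1
   vertex 2.7 2.4 1.9
   vertex 3.3 3.9 1.0
  endloop
 endfacet
 facet normal -0.980 0.178 0.093
  outer loop
   vertex 0.7 2.9 3.1
   vertex 0.4 2.3 1.1
   vertex 0.3 0.6 3.3
  endloop
 endfacet
 facet normal -0.480 0.858 -0.185
  outer loop
   vertex 0.7 2.9 3.1
   vertex 3.3 3.9 1.0
   vertex 0.4 2.3 1.1
  endloop
 endfacet
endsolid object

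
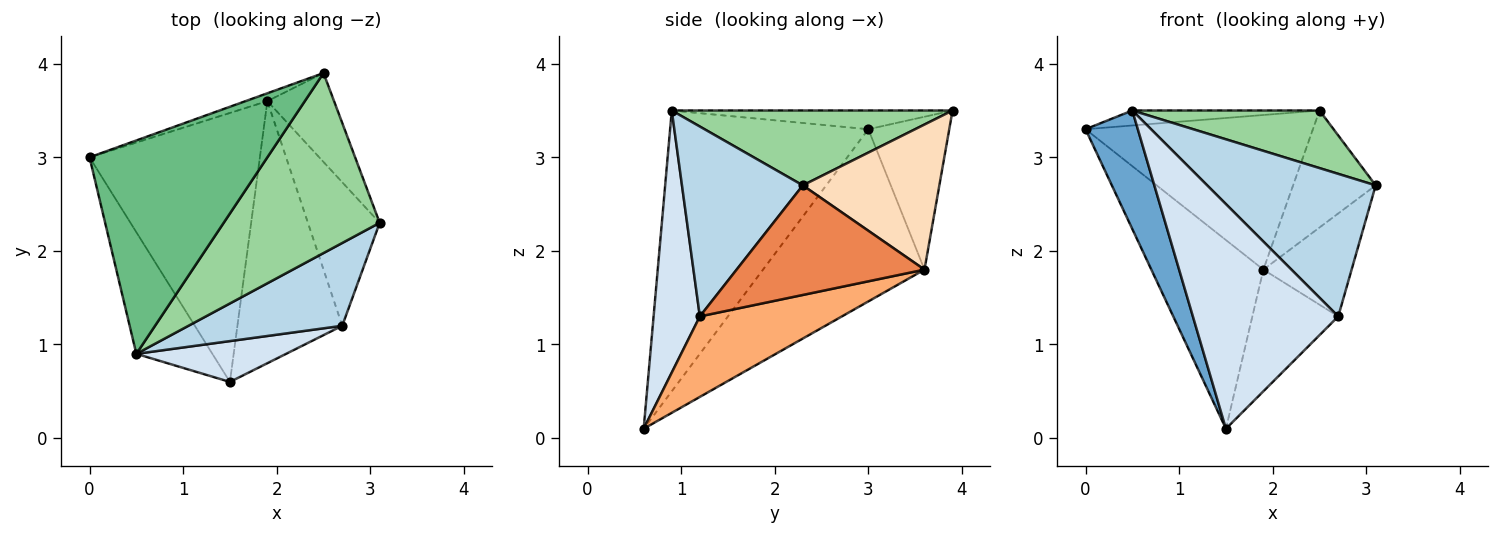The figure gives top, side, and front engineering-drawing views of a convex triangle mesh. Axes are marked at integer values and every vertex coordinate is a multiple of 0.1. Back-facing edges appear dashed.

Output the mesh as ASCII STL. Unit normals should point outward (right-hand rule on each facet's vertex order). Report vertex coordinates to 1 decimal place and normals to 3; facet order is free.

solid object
 facet normal -0.935 -0.247 -0.253
  outer loop
   vertex 0.5 0.9 3.5
   vertex 0.0 3.0 3.3
   vertex 1.5 0.6 0.1
  endloop
 endfacet
 facet normal -0.638 0.442 -0.631
  outer loop
   vertex 1.9 3.6 1.8
   vertex 1.5 0.6 0.1
   vertex 0.0 3.0 3.3
  endloop
 endfacet
 facet normal 0.527 -0.735 0.427
  outer loop
   vertex 2.7 1.2 1.3
   vertex 3.1 2.3 2.7
   vertex 0.5 0.9 3.5
  endloop
 endfacet
 facet normal 0.299 -0.939 0.171
  outer loop
   vertex 2.7 1.2 1.3
   vertex 0.5 0.9 3.5
   vertex 1.5 0.6 0.1
  endloop
 endfacet
 facet normal 0.779 0.366 -0.510
  outer loop
   vertex 2.7 1.2 1.3
   vertex 1.9 3.6 1.8
   vertex 3.1 2.3 2.7
  endloop
 endfacet
 facet normal 0.572 0.346 -0.744
  outer loop
   vertex 2.7 1.2 1.3
   vertex 1.5 0.6 0.1
   vertex 1.9 3.6 1.8
  endloop
 endfacet
 facet normal -0.335 0.941 -0.048
  outer loop
   vertex 2.5 3.9 3.5
   vertex 1.9 3.6 1.8
   vertex 0.0 3.0 3.3
  endloop
 endfacet
 facet normal 0.796 0.482 -0.366
  outer loop
   vertex 2.5 3.9 3.5
   vertex 3.1 2.3 2.7
   vertex 1.9 3.6 1.8
  endloop
 endfacet
 facet normal -0.104 0.070 0.992
  outer loop
   vertex 2.5 3.9 3.5
   vertex 0.0 3.0 3.3
   vertex 0.5 0.9 3.5
  endloop
 endfacet
 facet normal 0.416 -0.277 0.866
  outer loop
   vertex 2.5 3.9 3.5
   vertex 0.5 0.9 3.5
   vertex 3.1 2.3 2.7
  endloop
 endfacet
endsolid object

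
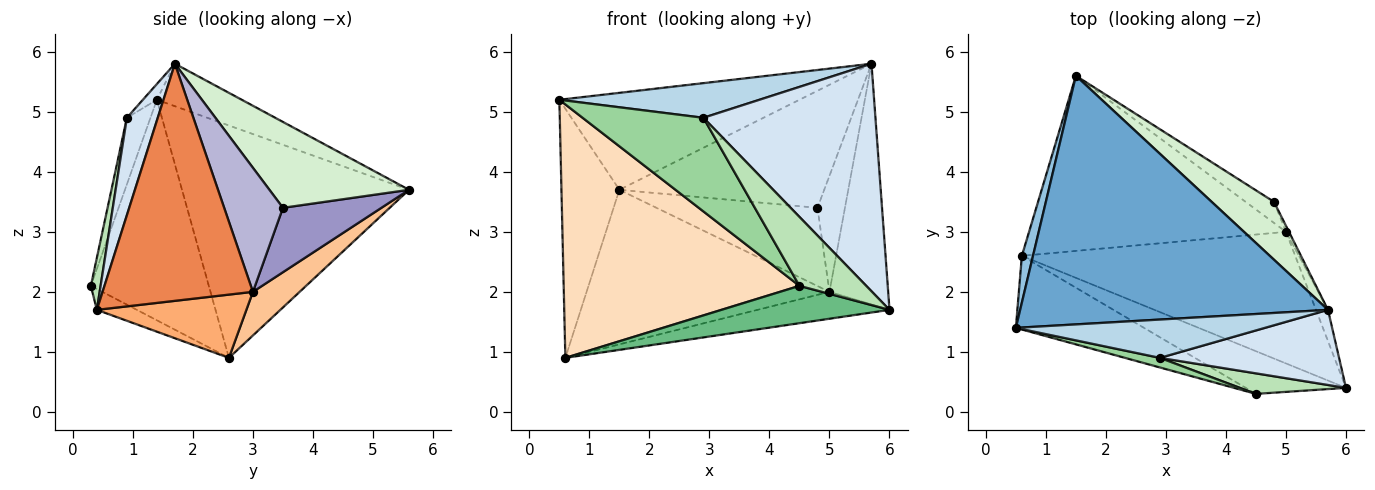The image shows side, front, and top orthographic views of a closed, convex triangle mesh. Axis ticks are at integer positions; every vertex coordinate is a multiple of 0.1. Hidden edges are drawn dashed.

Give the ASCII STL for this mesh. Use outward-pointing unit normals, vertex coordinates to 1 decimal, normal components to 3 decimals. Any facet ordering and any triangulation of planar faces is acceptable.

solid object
 facet normal -0.127 0.360 0.924
  outer loop
   vertex 5.7 1.7 5.8
   vertex 1.5 5.6 3.7
   vertex 0.5 1.4 5.2
  endloop
 endfacet
 facet normal -0.968 0.247 0.046
  outer loop
   vertex 0.6 2.6 0.9
   vertex 0.5 1.4 5.2
   vertex 1.5 5.6 3.7
  endloop
 endfacet
 facet normal -0.047 -0.670 0.741
  outer loop
   vertex 2.9 0.9 4.9
   vertex 5.7 1.7 5.8
   vertex 0.5 1.4 5.2
  endloop
 endfacet
 facet normal 0.168 -0.936 0.309
  outer loop
   vertex 2.9 0.9 4.9
   vertex 6.0 0.4 1.7
   vertex 5.7 1.7 5.8
  endloop
 endfacet
 facet normal 0.930 0.363 -0.047
  outer loop
   vertex 5.0 3.0 2.0
   vertex 5.7 1.7 5.8
   vertex 6.0 0.4 1.7
  endloop
 endfacet
 facet normal 0.221 0.195 -0.955
  outer loop
   vertex 5.0 3.0 2.0
   vertex 6.0 0.4 1.7
   vertex 0.6 2.6 0.9
  endloop
 endfacet
 facet normal 0.126 0.656 -0.744
  outer loop
   vertex 5.0 3.0 2.0
   vertex 0.6 2.6 0.9
   vertex 1.5 5.6 3.7
  endloop
 endfacet
 facet normal -0.433 -0.866 -0.252
  outer loop
   vertex 4.5 0.3 2.1
   vertex 0.5 1.4 5.2
   vertex 0.6 2.6 0.9
  endloop
 endfacet
 facet normal -0.155 -0.651 -0.743
  outer loop
   vertex 4.5 0.3 2.1
   vertex 0.6 2.6 0.9
   vertex 6.0 0.4 1.7
  endloop
 endfacet
 facet normal -0.191 -0.976 0.100
  outer loop
   vertex 4.5 0.3 2.1
   vertex 2.9 0.9 4.9
   vertex 0.5 1.4 5.2
  endloop
 endfacet
 facet normal 0.139 -0.949 0.283
  outer loop
   vertex 4.5 0.3 2.1
   vertex 6.0 0.4 1.7
   vertex 2.9 0.9 4.9
  endloop
 endfacet
 facet normal 0.521 0.765 0.378
  outer loop
   vertex 4.8 3.5 3.4
   vertex 1.5 5.6 3.7
   vertex 5.7 1.7 5.8
  endloop
 endfacet
 facet normal 0.509 0.831 -0.224
  outer loop
   vertex 4.8 3.5 3.4
   vertex 5.0 3.0 2.0
   vertex 1.5 5.6 3.7
  endloop
 endfacet
 facet normal 0.906 0.424 -0.022
  outer loop
   vertex 4.8 3.5 3.4
   vertex 5.7 1.7 5.8
   vertex 5.0 3.0 2.0
  endloop
 endfacet
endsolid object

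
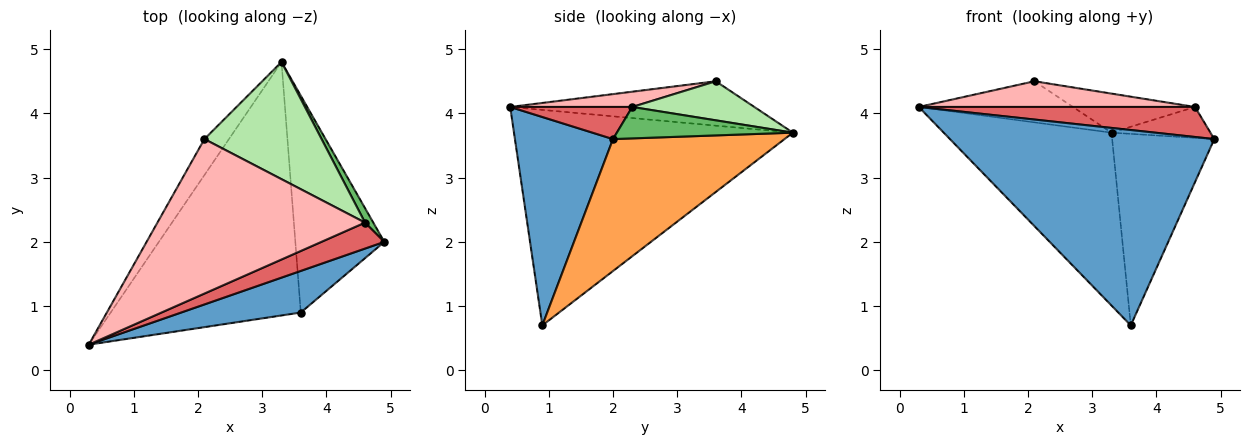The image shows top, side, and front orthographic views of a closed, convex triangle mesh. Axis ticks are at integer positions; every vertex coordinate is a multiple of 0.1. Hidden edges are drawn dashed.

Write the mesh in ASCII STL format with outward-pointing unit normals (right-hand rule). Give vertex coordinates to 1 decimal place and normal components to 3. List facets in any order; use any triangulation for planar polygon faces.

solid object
 facet normal 0.341 -0.919 0.196
  outer loop
   vertex 3.6 0.9 0.7
   vertex 4.9 2.0 3.6
   vertex 0.3 0.4 4.1
  endloop
 endfacet
 facet normal -0.684 0.411 -0.603
  outer loop
   vertex 3.6 0.9 0.7
   vertex 0.3 0.4 4.1
   vertex 3.3 4.8 3.7
  endloop
 endfacet
 facet normal 0.743 0.443 -0.501
  outer loop
   vertex 3.6 0.9 0.7
   vertex 3.3 4.8 3.7
   vertex 4.9 2.0 3.6
  endloop
 endfacet
 facet normal -0.766 0.484 -0.423
  outer loop
   vertex 2.1 3.6 4.5
   vertex 3.3 4.8 3.7
   vertex 0.3 0.4 4.1
  endloop
 endfacet
 facet normal 0.850 0.478 0.223
  outer loop
   vertex 4.6 2.3 4.1
   vertex 4.9 2.0 3.6
   vertex 3.3 4.8 3.7
  endloop
 endfacet
 facet normal 0.302 0.302 0.905
  outer loop
   vertex 4.6 2.3 4.1
   vertex 3.3 4.8 3.7
   vertex 2.1 3.6 4.5
  endloop
 endfacet
 facet normal 0.317 -0.717 0.621
  outer loop
   vertex 4.6 2.3 4.1
   vertex 0.3 0.4 4.1
   vertex 4.9 2.0 3.6
  endloop
 endfacet
 facet normal 0.072 -0.164 0.984
  outer loop
   vertex 4.6 2.3 4.1
   vertex 2.1 3.6 4.5
   vertex 0.3 0.4 4.1
  endloop
 endfacet
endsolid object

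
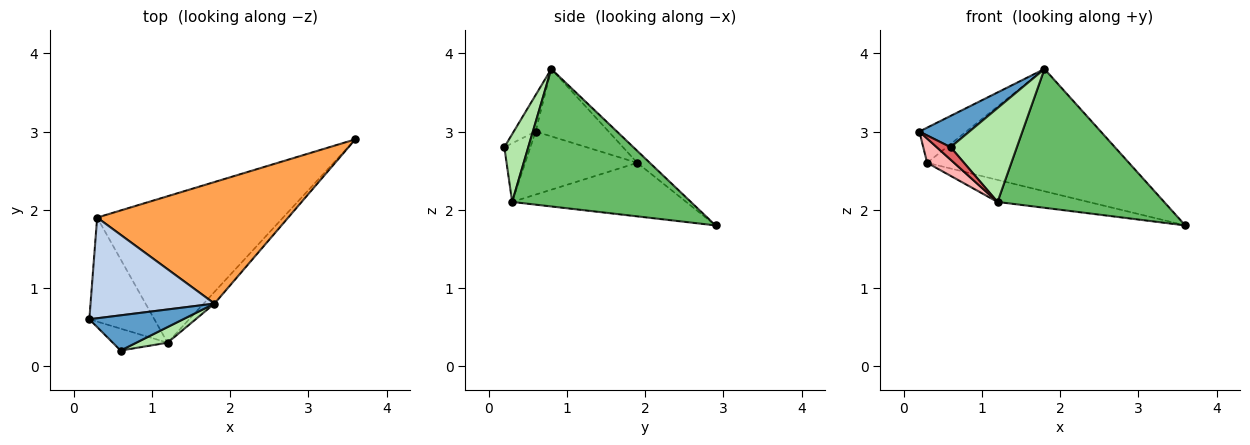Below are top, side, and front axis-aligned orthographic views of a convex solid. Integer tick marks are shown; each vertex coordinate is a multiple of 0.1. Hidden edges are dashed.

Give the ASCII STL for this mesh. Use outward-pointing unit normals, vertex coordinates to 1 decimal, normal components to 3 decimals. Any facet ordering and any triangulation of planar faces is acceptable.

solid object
 facet normal -0.279 -0.638 0.718
  outer loop
   vertex 0.6 0.2 2.8
   vertex 1.8 0.8 3.8
   vertex 0.2 0.6 3.0
  endloop
 endfacet
 facet normal -0.457 0.294 0.840
  outer loop
   vertex 0.3 1.9 2.6
   vertex 0.2 0.6 3.0
   vertex 1.8 0.8 3.8
  endloop
 endfacet
 facet normal -0.044 0.708 0.704
  outer loop
   vertex 0.3 1.9 2.6
   vertex 1.8 0.8 3.8
   vertex 3.6 2.9 1.8
  endloop
 endfacet
 facet normal -0.274 0.143 -0.951
  outer loop
   vertex 1.2 0.3 2.1
   vertex 0.3 1.9 2.6
   vertex 3.6 2.9 1.8
  endloop
 endfacet
 facet normal 0.730 -0.681 -0.058
  outer loop
   vertex 1.2 0.3 2.1
   vertex 3.6 2.9 1.8
   vertex 1.8 0.8 3.8
  endloop
 endfacet
 facet normal 0.336 -0.929 0.155
  outer loop
   vertex 1.2 0.3 2.1
   vertex 1.8 0.8 3.8
   vertex 0.6 0.2 2.8
  endloop
 endfacet
 facet normal -0.681 -0.363 -0.636
  outer loop
   vertex 1.2 0.3 2.1
   vertex 0.6 0.2 2.8
   vertex 0.2 0.6 3.0
  endloop
 endfacet
 facet normal -0.687 -0.165 -0.708
  outer loop
   vertex 1.2 0.3 2.1
   vertex 0.2 0.6 3.0
   vertex 0.3 1.9 2.6
  endloop
 endfacet
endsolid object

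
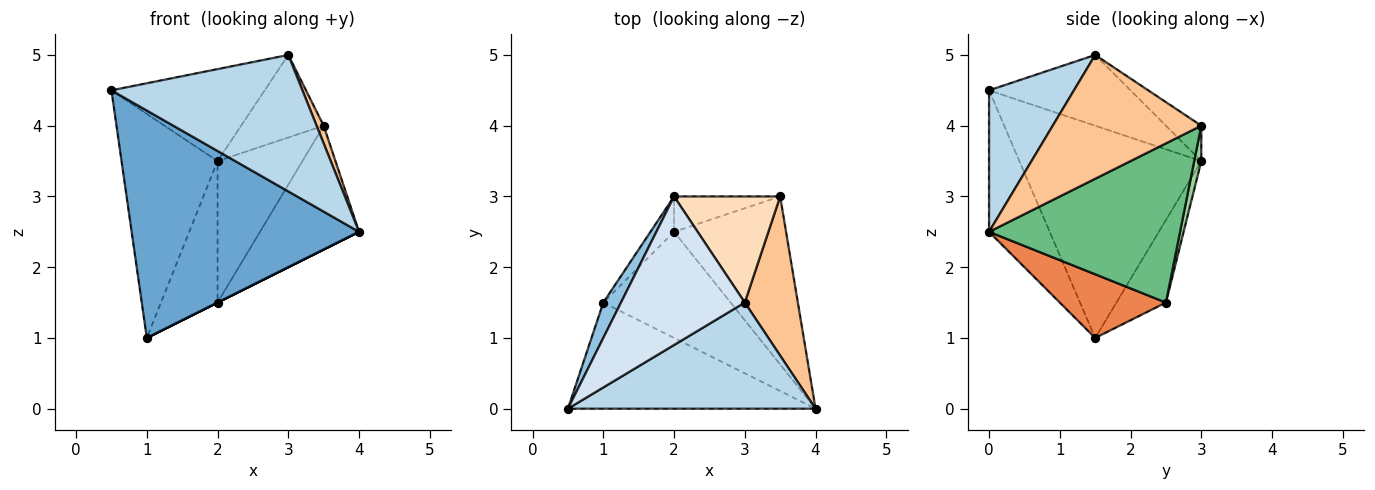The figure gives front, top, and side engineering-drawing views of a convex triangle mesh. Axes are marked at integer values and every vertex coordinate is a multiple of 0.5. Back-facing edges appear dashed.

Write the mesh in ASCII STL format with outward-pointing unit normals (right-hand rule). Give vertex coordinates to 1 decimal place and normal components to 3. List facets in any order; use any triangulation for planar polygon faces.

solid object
 facet normal -0.235 -0.881 -0.411
  outer loop
   vertex 1.0 1.5 1.0
   vertex 4.0 0.0 2.5
   vertex 0.5 0.0 4.5
  endloop
 endfacet
 facet normal -0.882 0.465 0.073
  outer loop
   vertex 1.0 1.5 1.0
   vertex 0.5 0.0 4.5
   vertex 2.0 3.0 3.5
  endloop
 endfacet
 facet normal 0.331 -0.745 0.579
  outer loop
   vertex 3.0 1.5 5.0
   vertex 0.5 0.0 4.5
   vertex 4.0 0.0 2.5
  endloop
 endfacet
 facet normal -0.437 0.473 0.765
  outer loop
   vertex 3.0 1.5 5.0
   vertex 2.0 3.0 3.5
   vertex 0.5 0.0 4.5
  endloop
 endfacet
 facet normal 0.447 0.000 -0.894
  outer loop
   vertex 2.0 2.5 1.5
   vertex 4.0 0.0 2.5
   vertex 1.0 1.5 1.0
  endloop
 endfacet
 facet normal -0.647 0.740 -0.185
  outer loop
   vertex 2.0 2.5 1.5
   vertex 1.0 1.5 1.0
   vertex 2.0 3.0 3.5
  endloop
 endfacet
 facet normal 0.918 -0.044 0.394
  outer loop
   vertex 3.5 3.0 4.0
   vertex 3.0 1.5 5.0
   vertex 4.0 0.0 2.5
  endloop
 endfacet
 facet normal -0.254 0.594 0.763
  outer loop
   vertex 3.5 3.0 4.0
   vertex 2.0 3.0 3.5
   vertex 3.0 1.5 5.0
  endloop
 endfacet
 facet normal 0.753 0.390 -0.530
  outer loop
   vertex 3.5 3.0 4.0
   vertex 4.0 0.0 2.5
   vertex 2.0 2.5 1.5
  endloop
 endfacet
 facet normal 0.081 0.967 -0.242
  outer loop
   vertex 3.5 3.0 4.0
   vertex 2.0 2.5 1.5
   vertex 2.0 3.0 3.5
  endloop
 endfacet
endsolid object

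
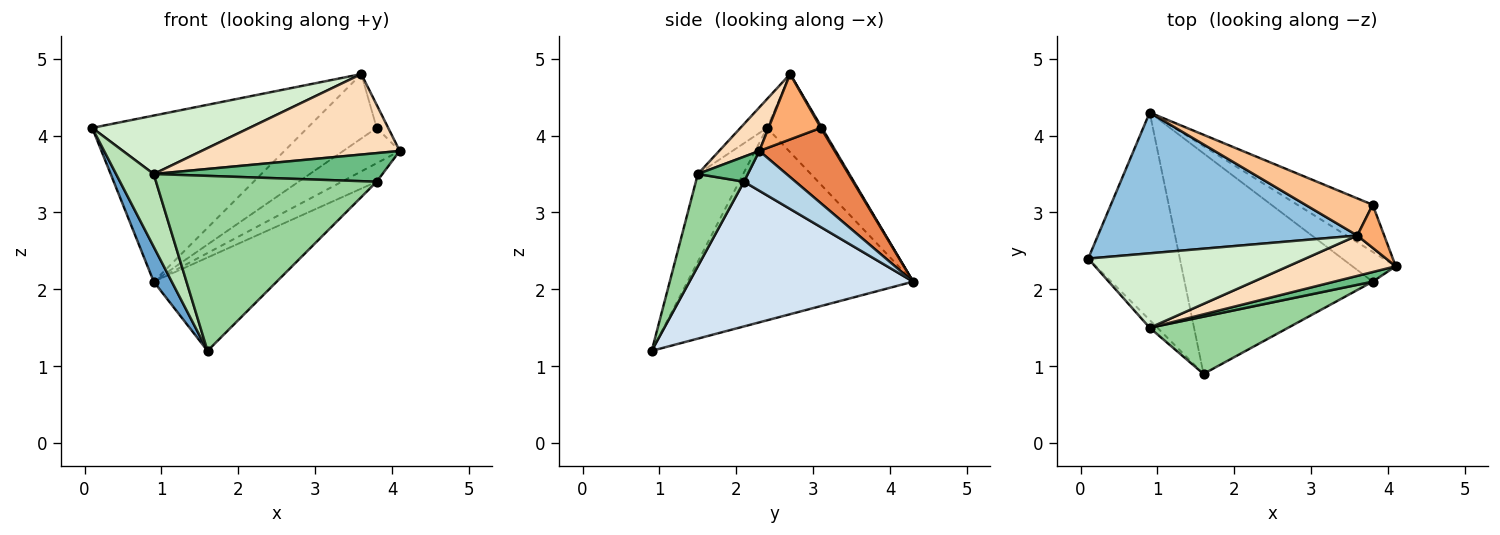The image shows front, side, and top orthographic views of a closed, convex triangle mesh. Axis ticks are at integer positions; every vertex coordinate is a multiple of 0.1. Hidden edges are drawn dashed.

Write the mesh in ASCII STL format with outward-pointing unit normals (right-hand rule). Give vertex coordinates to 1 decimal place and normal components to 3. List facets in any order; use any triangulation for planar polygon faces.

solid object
 facet normal -0.901 -0.072 -0.429
  outer loop
   vertex 1.6 0.9 1.2
   vertex 0.1 2.4 4.1
   vertex 0.9 4.3 2.1
  endloop
 endfacet
 facet normal -0.191 0.749 0.635
  outer loop
   vertex 3.6 2.7 4.8
   vertex 0.9 4.3 2.1
   vertex 0.1 2.4 4.1
  endloop
 endfacet
 facet normal 0.616 0.416 -0.670
  outer loop
   vertex 3.8 2.1 3.4
   vertex 0.9 4.3 2.1
   vertex 4.1 2.3 3.8
  endloop
 endfacet
 facet normal 0.578 0.318 -0.751
  outer loop
   vertex 3.8 2.1 3.4
   vertex 1.6 0.9 1.2
   vertex 0.9 4.3 2.1
  endloop
 endfacet
 facet normal 0.625 0.469 -0.625
  outer loop
   vertex 3.8 3.1 4.1
   vertex 4.1 2.3 3.8
   vertex 0.9 4.3 2.1
  endloop
 endfacet
 facet normal 0.906 0.200 0.373
  outer loop
   vertex 3.8 3.1 4.1
   vertex 3.6 2.7 4.8
   vertex 4.1 2.3 3.8
  endloop
 endfacet
 facet normal 0.014 0.866 0.499
  outer loop
   vertex 3.8 3.1 4.1
   vertex 0.9 4.3 2.1
   vertex 3.6 2.7 4.8
  endloop
 endfacet
 facet normal 0.179 -0.880 0.441
  outer loop
   vertex 0.9 1.5 3.5
   vertex 4.1 2.3 3.8
   vertex 3.6 2.7 4.8
  endloop
 endfacet
 facet normal 0.203 -0.928 0.312
  outer loop
   vertex 0.9 1.5 3.5
   vertex 3.8 2.1 3.4
   vertex 4.1 2.3 3.8
  endloop
 endfacet
 facet normal 0.203 -0.931 0.305
  outer loop
   vertex 0.9 1.5 3.5
   vertex 1.6 0.9 1.2
   vertex 3.8 2.1 3.4
  endloop
 endfacet
 facet normal -0.768 -0.637 -0.067
  outer loop
   vertex 0.9 1.5 3.5
   vertex 0.1 2.4 4.1
   vertex 1.6 0.9 1.2
  endloop
 endfacet
 facet normal -0.104 -0.614 0.782
  outer loop
   vertex 0.9 1.5 3.5
   vertex 3.6 2.7 4.8
   vertex 0.1 2.4 4.1
  endloop
 endfacet
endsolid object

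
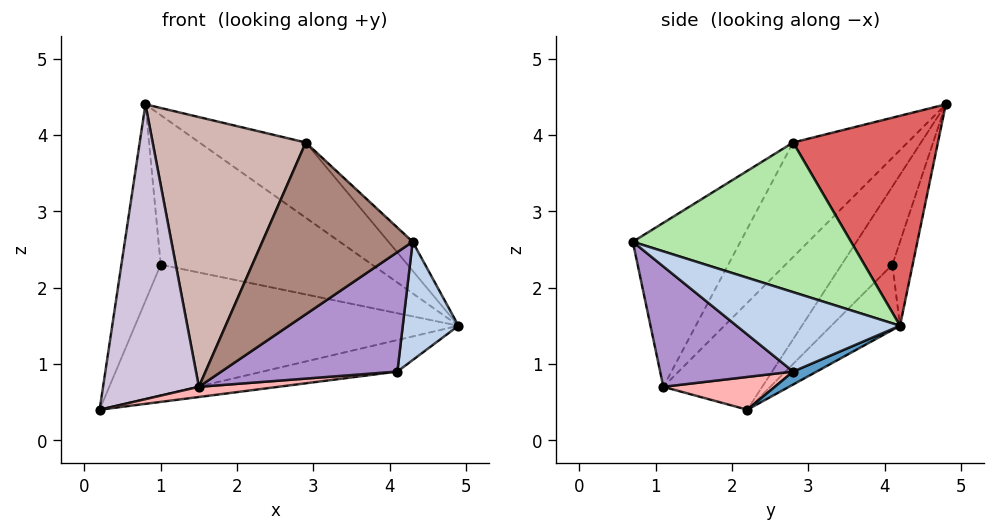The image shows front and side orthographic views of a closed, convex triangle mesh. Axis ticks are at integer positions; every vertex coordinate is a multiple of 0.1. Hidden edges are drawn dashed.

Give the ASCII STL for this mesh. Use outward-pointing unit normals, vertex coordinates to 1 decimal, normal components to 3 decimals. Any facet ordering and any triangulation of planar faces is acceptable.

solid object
 facet normal 0.063 0.362 -0.930
  outer loop
   vertex 4.1 2.8 0.9
   vertex 0.2 2.2 0.4
   vertex 4.9 4.2 1.5
  endloop
 endfacet
 facet normal 0.843 -0.287 -0.454
  outer loop
   vertex 4.1 2.8 0.9
   vertex 4.9 4.2 1.5
   vertex 4.3 0.7 2.6
  endloop
 endfacet
 facet normal -0.155 0.730 -0.665
  outer loop
   vertex 1.0 4.1 2.3
   vertex 4.9 4.2 1.5
   vertex 0.2 2.2 0.4
  endloop
 endfacet
 facet normal -0.761 0.590 -0.269
  outer loop
   vertex 1.0 4.1 2.3
   vertex 0.2 2.2 0.4
   vertex 0.8 4.8 4.4
  endloop
 endfacet
 facet normal -0.090 0.942 -0.323
  outer loop
   vertex 1.0 4.1 2.3
   vertex 0.8 4.8 4.4
   vertex 4.9 4.2 1.5
  endloop
 endfacet
 facet normal 0.742 0.082 0.666
  outer loop
   vertex 2.9 2.8 3.9
   vertex 4.3 0.7 2.6
   vertex 4.9 4.2 1.5
  endloop
 endfacet
 facet normal 0.565 0.415 0.713
  outer loop
   vertex 2.9 2.8 3.9
   vertex 4.9 4.2 1.5
   vertex 0.8 4.8 4.4
  endloop
 endfacet
 facet normal 0.142 -0.101 -0.985
  outer loop
   vertex 1.5 1.1 0.7
   vertex 0.2 2.2 0.4
   vertex 4.1 2.8 0.9
  endloop
 endfacet
 facet normal 0.414 -0.548 -0.726
  outer loop
   vertex 1.5 1.1 0.7
   vertex 4.1 2.8 0.9
   vertex 4.3 0.7 2.6
  endloop
 endfacet
 facet normal -0.627 -0.607 0.489
  outer loop
   vertex 1.5 1.1 0.7
   vertex 0.8 4.8 4.4
   vertex 0.2 2.2 0.4
  endloop
 endfacet
 facet normal -0.480 -0.670 0.566
  outer loop
   vertex 1.5 1.1 0.7
   vertex 4.3 0.7 2.6
   vertex 2.9 2.8 3.9
  endloop
 endfacet
 facet normal -0.494 -0.660 0.567
  outer loop
   vertex 1.5 1.1 0.7
   vertex 2.9 2.8 3.9
   vertex 0.8 4.8 4.4
  endloop
 endfacet
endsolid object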